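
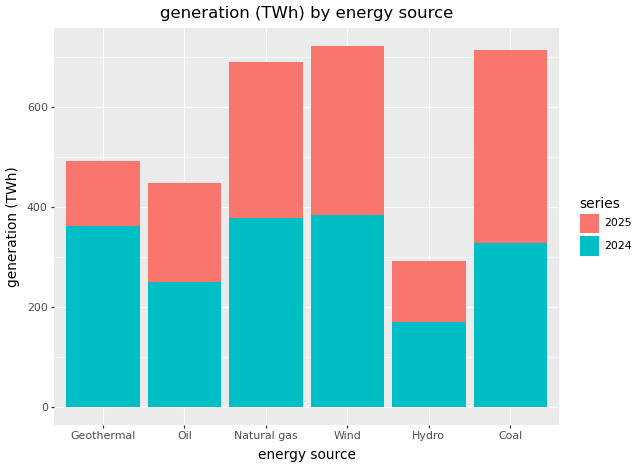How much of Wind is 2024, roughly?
2024 top ≈ 400, bottom ≈ 0; segment ≈ 400.

≈ 400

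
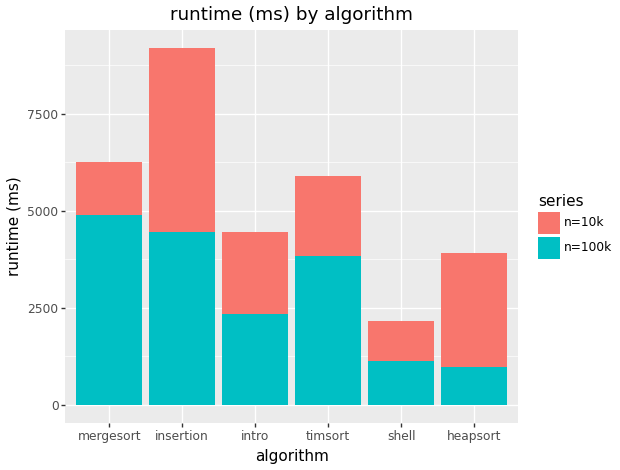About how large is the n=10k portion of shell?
n=10k top ≈ 2000, bottom ≈ 1000; segment ≈ 1000.

≈ 1000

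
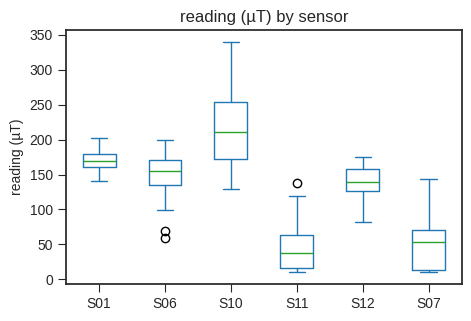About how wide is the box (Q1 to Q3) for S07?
≈ 60

Q3 ≈ 80, Q1 ≈ 20; IQR ≈ 60.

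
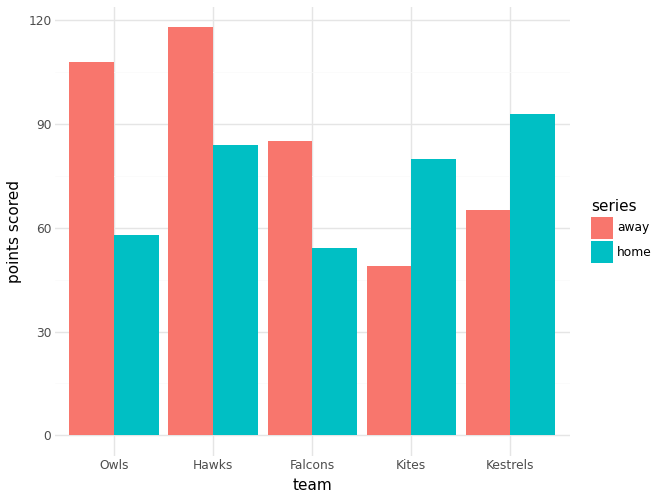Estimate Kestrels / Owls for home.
≈ 1.5×

Kestrels ≈ 90, Owls ≈ 60; 90/60 ≈ 1.5.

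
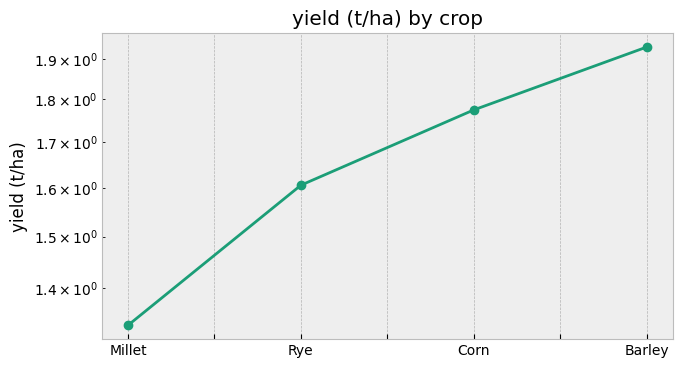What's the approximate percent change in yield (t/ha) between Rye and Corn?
≈ +12.5%

Rye ≈ 1.60, Corn ≈ 1.80; (1.80 − 1.60) / 1.60 ≈ +12.5%.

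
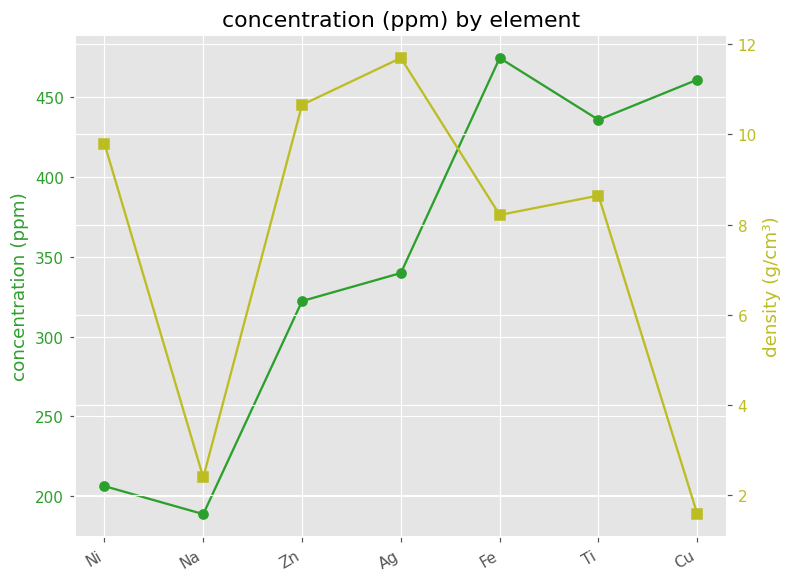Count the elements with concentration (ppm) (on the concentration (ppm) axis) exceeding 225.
5

Above 225: Zn, Ag, Fe, Ti, Cu.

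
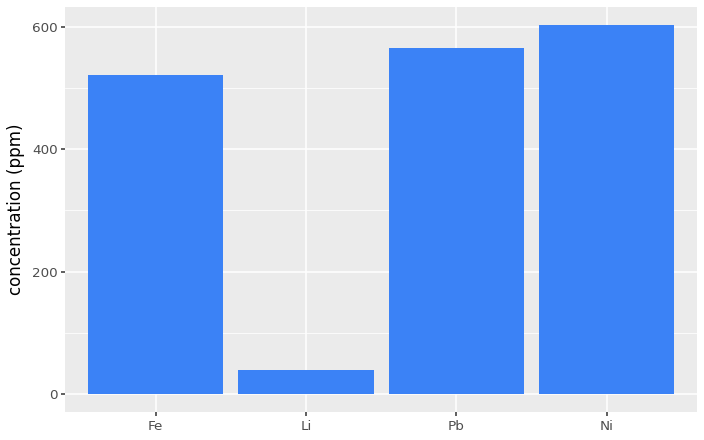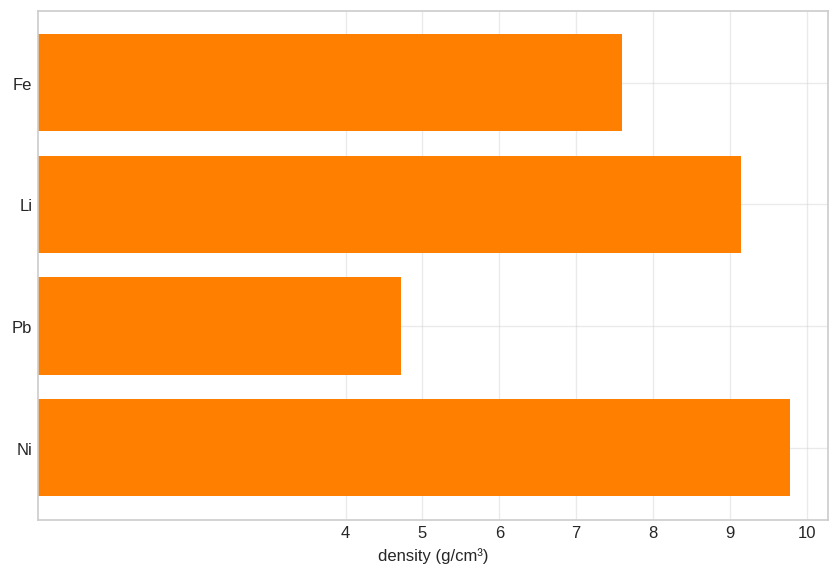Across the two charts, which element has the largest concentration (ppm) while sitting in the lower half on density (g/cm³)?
Chart 2 median density (g/cm³) ≈ 8; below-median elements: Fe, Pb. Among those, Pb has the highest concentration (ppm) (≈ 600).

Pb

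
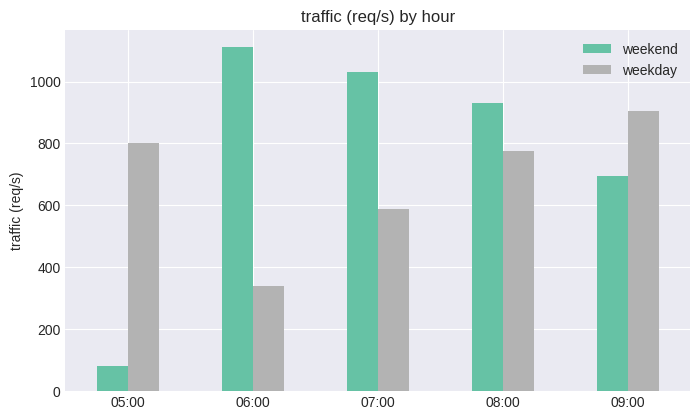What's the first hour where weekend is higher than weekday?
06:00

05:00: weekend ≈ 100 vs weekday ≈ 800 (not yet); 06:00: weekend ≈ 1100 vs weekday ≈ 300 (first crossover).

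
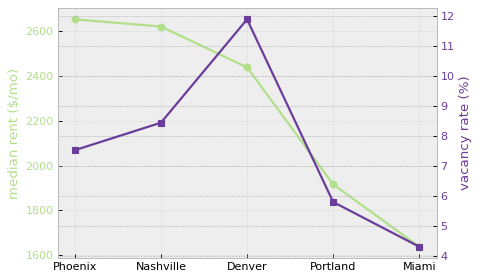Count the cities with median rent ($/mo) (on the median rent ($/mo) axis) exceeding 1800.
4

Above 1800: Phoenix, Nashville, Denver, Portland.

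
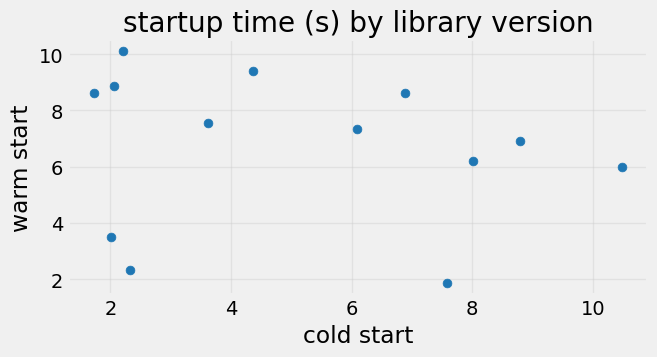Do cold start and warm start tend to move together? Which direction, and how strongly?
Points are roughly uncorrelated; weak (|r| ≈ 0.2).

no clear correlation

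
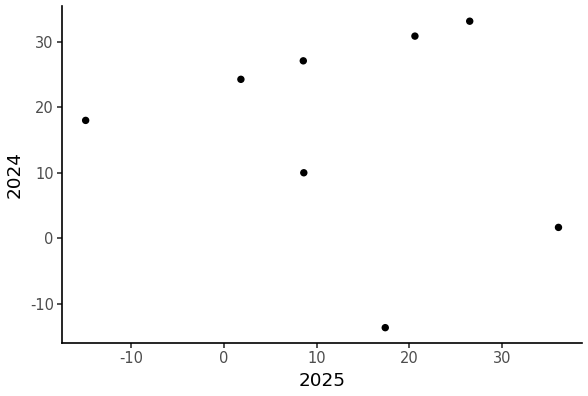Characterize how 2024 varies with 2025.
no clear correlation

Points are roughly uncorrelated; weak (|r| ≈ 0.2).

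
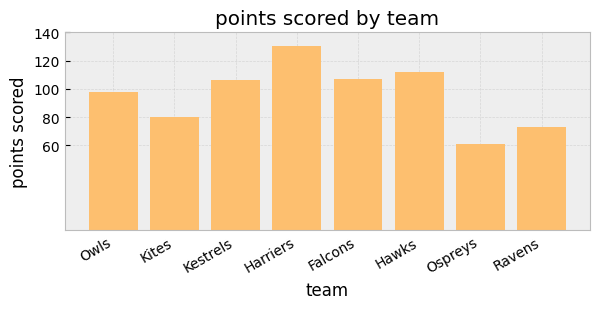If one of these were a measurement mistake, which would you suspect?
Ospreys ≈ 60; the rest sit between ≈ 80 and ≈ 120.

Ospreys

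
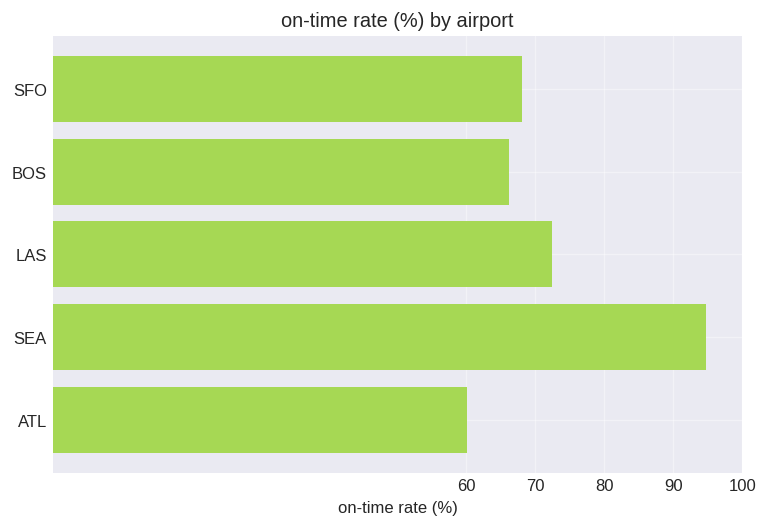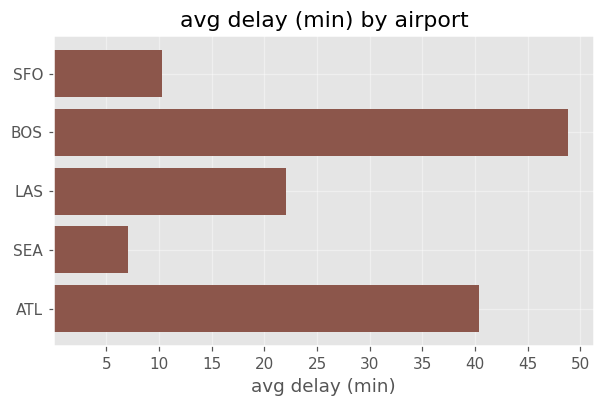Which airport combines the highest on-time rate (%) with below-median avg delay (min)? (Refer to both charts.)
SEA

Chart 2 median avg delay (min) ≈ 20; below-median airports: SFO, SEA. Among those, SEA has the highest on-time rate (%) (≈ 90).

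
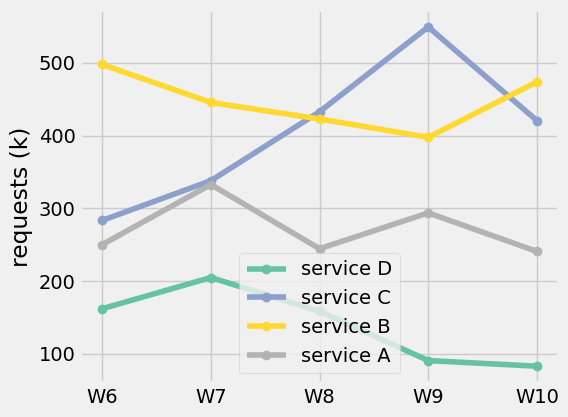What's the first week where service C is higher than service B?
W7: service C ≈ 350 vs service B ≈ 450 (not yet); W8: service C ≈ 450 vs service B ≈ 400 (first crossover).

W8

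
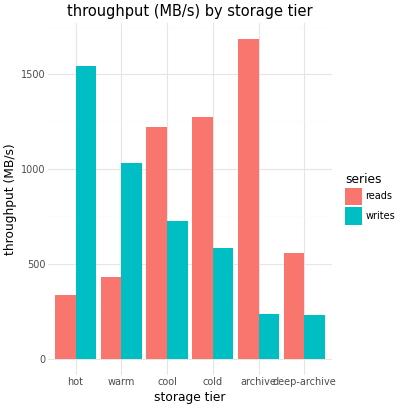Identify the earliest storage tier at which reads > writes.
cool

warm: reads ≈ 400 vs writes ≈ 1000 (not yet); cool: reads ≈ 1200 vs writes ≈ 800 (first crossover).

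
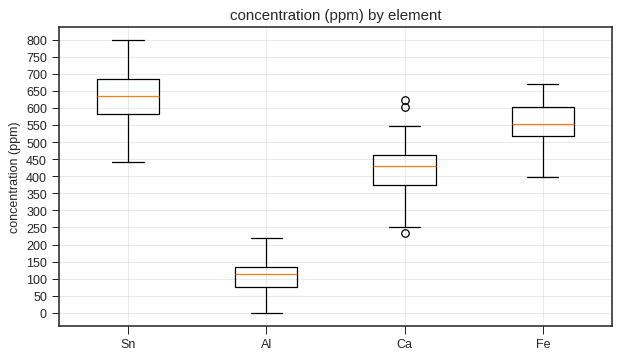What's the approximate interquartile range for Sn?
Q3 ≈ 700, Q1 ≈ 600; IQR ≈ 100.

≈ 100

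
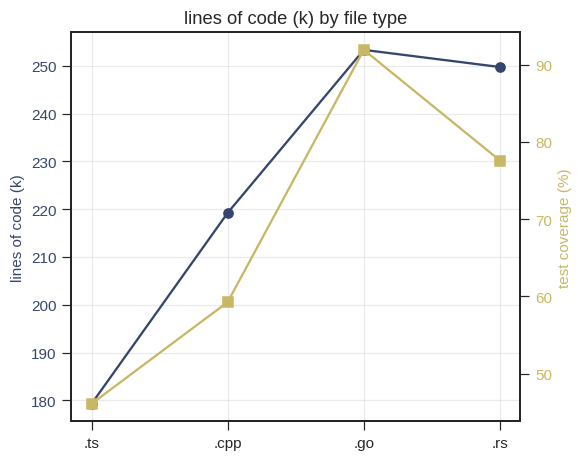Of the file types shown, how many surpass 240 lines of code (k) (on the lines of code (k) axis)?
2

Above 240: .go, .rs.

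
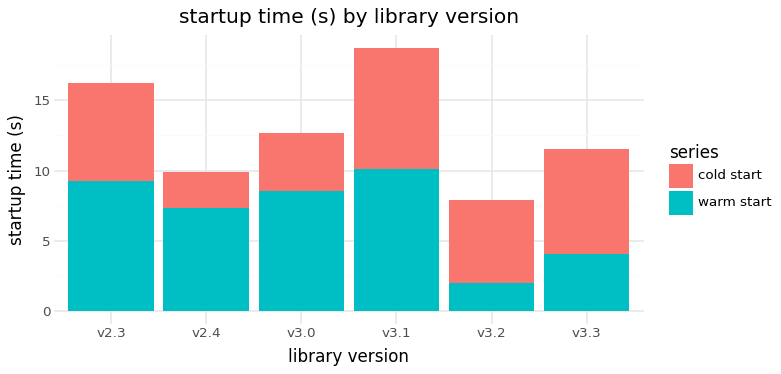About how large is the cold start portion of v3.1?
≈ 8

cold start top ≈ 18, bottom ≈ 10; segment ≈ 8.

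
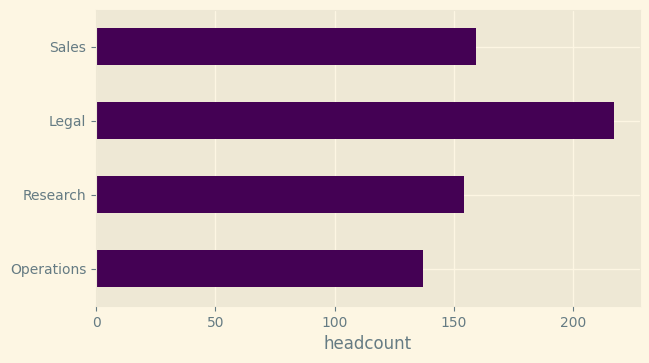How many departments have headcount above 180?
Above 180: Legal.

1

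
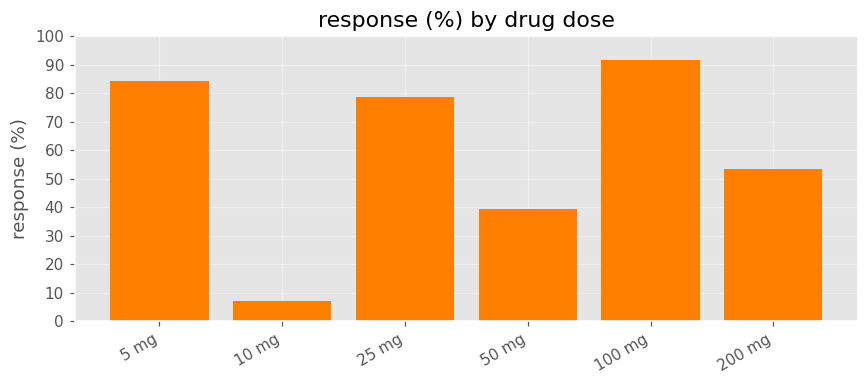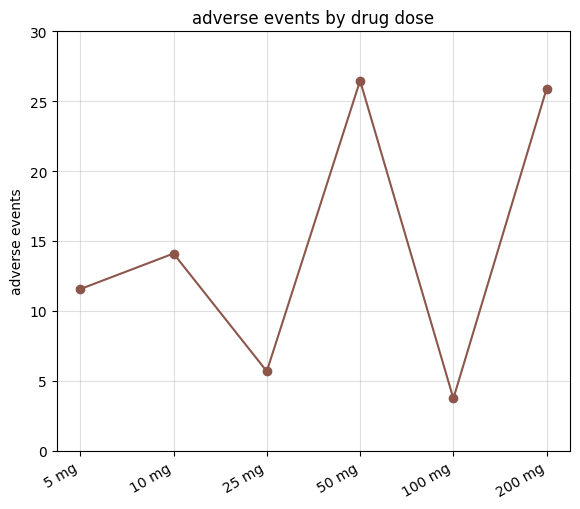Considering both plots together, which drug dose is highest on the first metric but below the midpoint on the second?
Chart 2 median adverse events ≈ 15; below-median drug doses: 5 mg, 25 mg, 100 mg. Among those, 100 mg has the highest response (%) (≈ 90).

100 mg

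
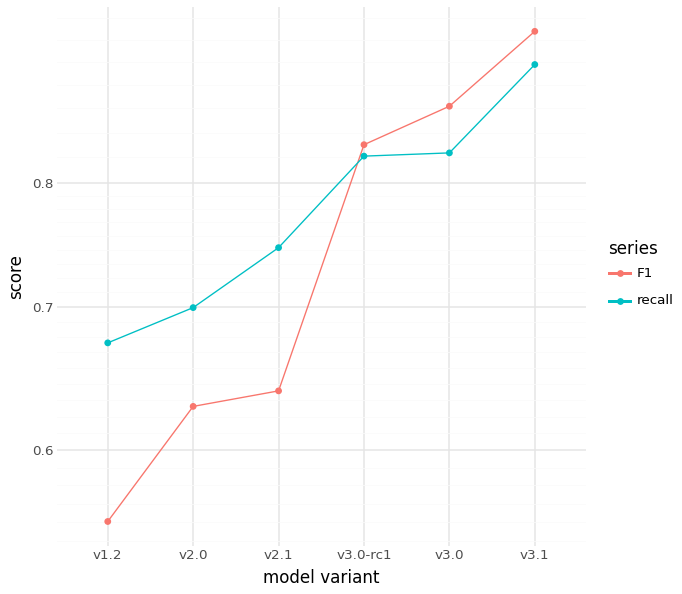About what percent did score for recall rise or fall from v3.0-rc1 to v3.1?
≈ +12.5%

v3.0-rc1 ≈ 0.80, v3.1 ≈ 0.90; (0.90 − 0.80) / 0.80 ≈ +12.5%.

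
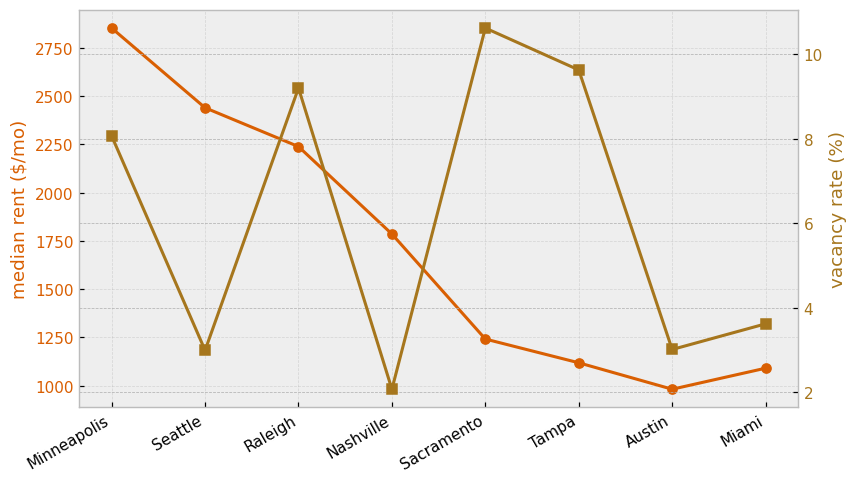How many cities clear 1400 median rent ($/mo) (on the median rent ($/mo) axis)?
4

Above 1400: Minneapolis, Seattle, Raleigh, Nashville.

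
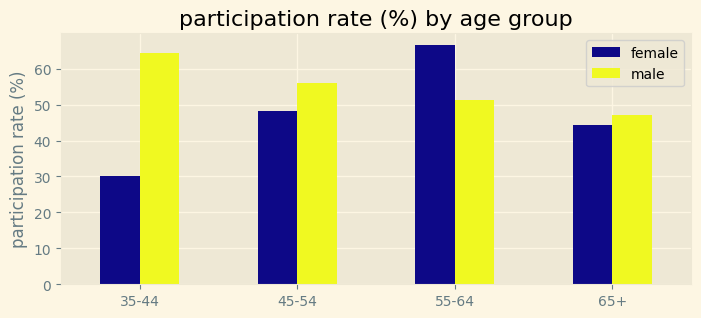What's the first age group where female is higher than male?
45-54: female ≈ 50 vs male ≈ 60 (not yet); 55-64: female ≈ 70 vs male ≈ 50 (first crossover).

55-64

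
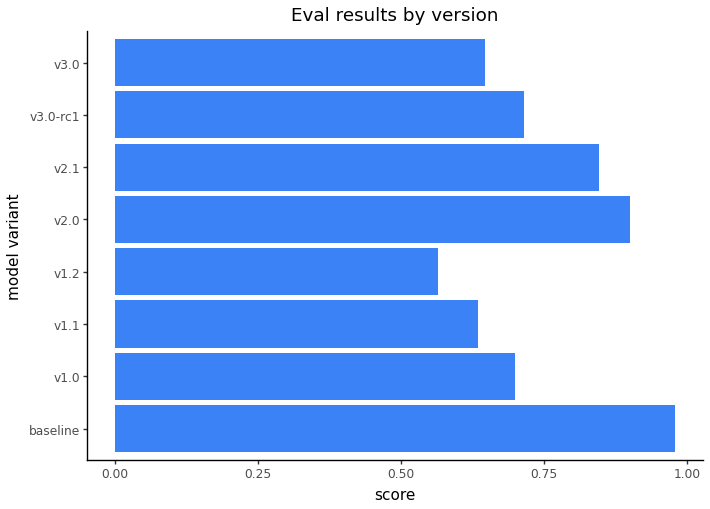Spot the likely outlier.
baseline ≈ 1.0; the rest sit between ≈ 0.6 and ≈ 0.9.

baseline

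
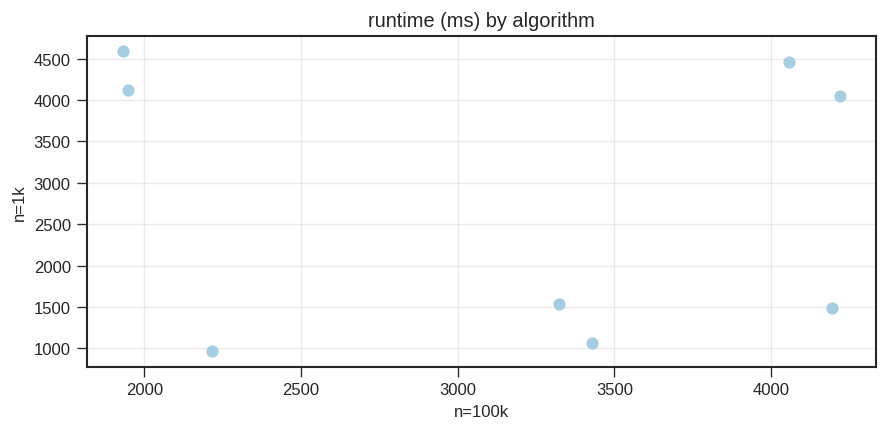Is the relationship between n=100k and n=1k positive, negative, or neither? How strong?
Points are roughly uncorrelated; weak (|r| ≈ 0.1).

no clear correlation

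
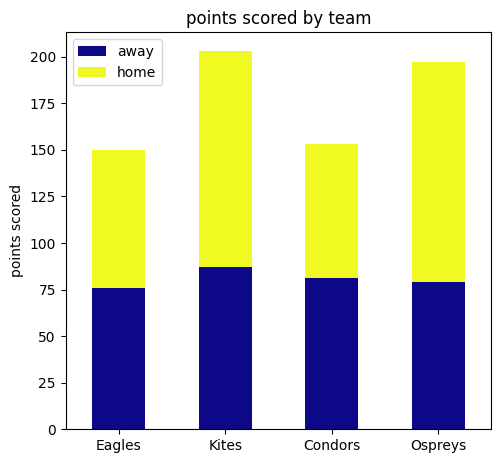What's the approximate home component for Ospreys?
home top ≈ 200, bottom ≈ 80; segment ≈ 120.

≈ 120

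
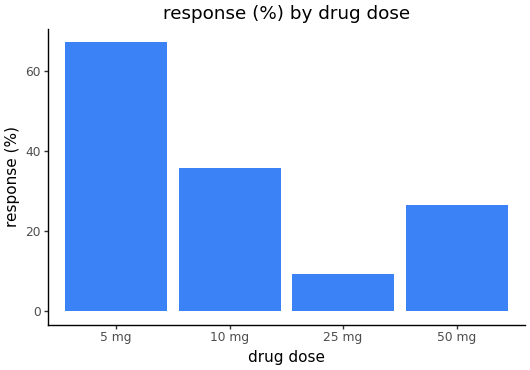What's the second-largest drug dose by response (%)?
Top 3: 5 mg ≈ 70, 10 mg ≈ 40, 50 mg ≈ 30.

10 mg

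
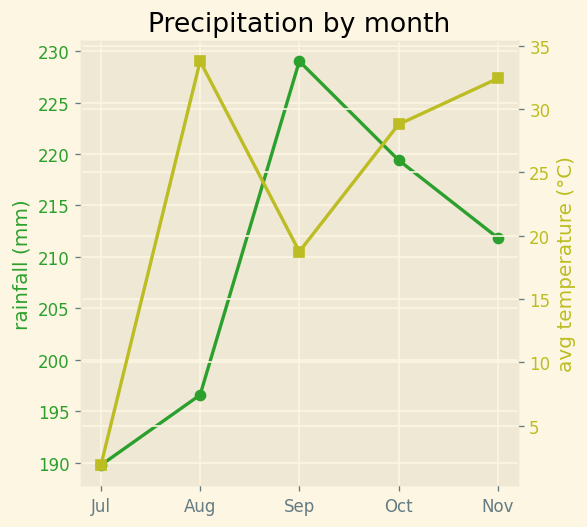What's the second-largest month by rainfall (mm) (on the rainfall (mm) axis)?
Top 3 (on the rainfall (mm) axis): Sep ≈ 230, Oct ≈ 220, Nov ≈ 210.

Oct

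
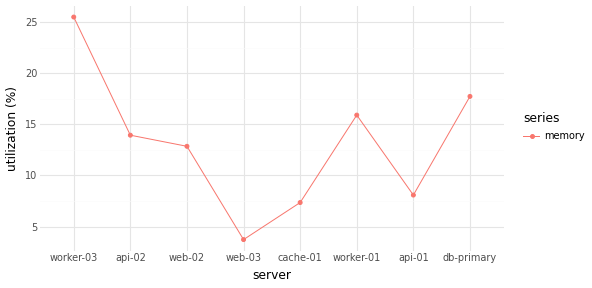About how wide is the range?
Max worker-03 ≈ 26, min web-03 ≈ 4; range ≈ 22.

≈ 22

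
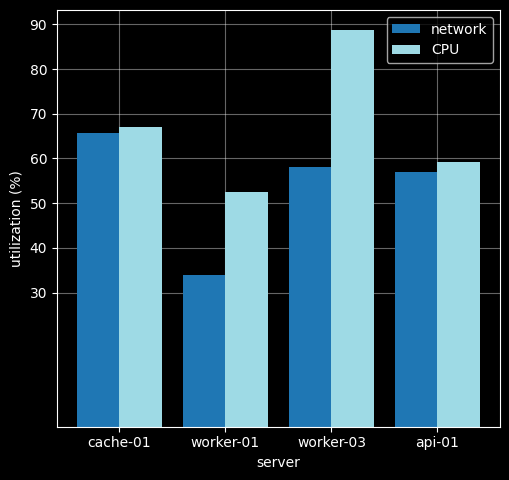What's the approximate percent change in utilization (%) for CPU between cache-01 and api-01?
≈ -14.3%

cache-01 ≈ 70, api-01 ≈ 60; (60 − 70) / 70 ≈ -14.3%.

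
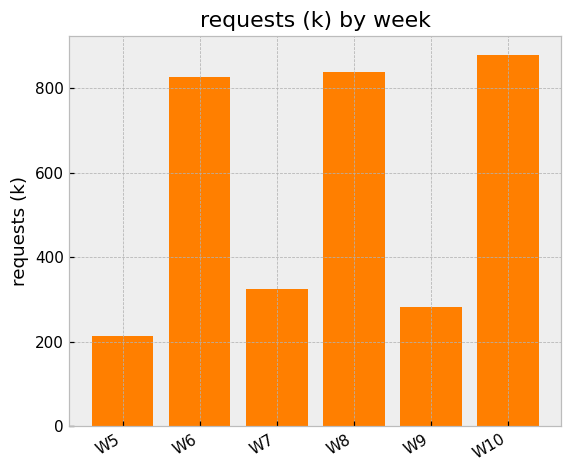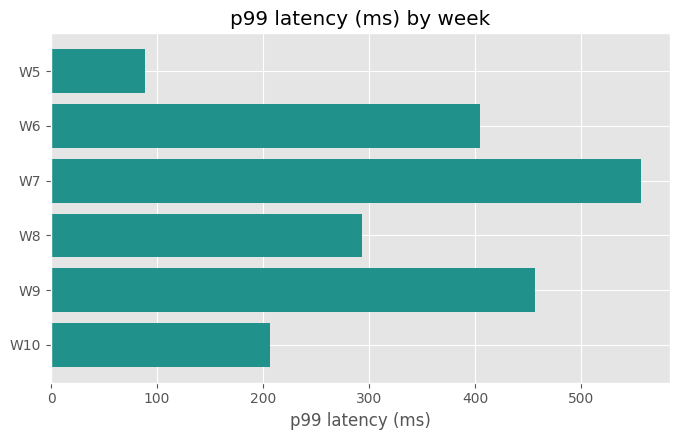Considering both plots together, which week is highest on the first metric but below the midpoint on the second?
W10

Chart 2 median p99 latency (ms) ≈ 300; below-median weeks: W5, W8, W10. Among those, W10 has the highest requests (k) (≈ 900).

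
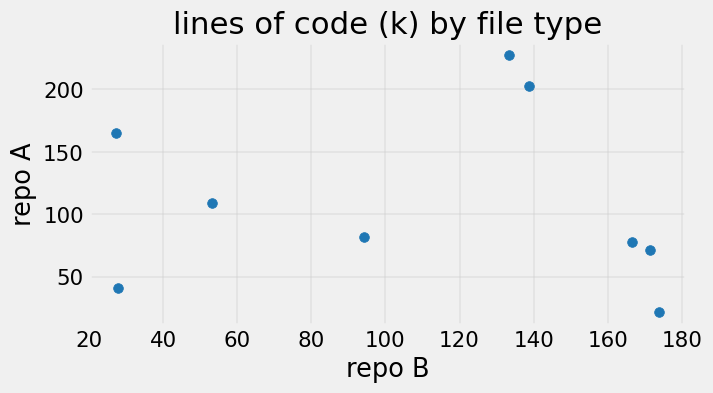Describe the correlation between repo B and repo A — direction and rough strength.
no clear correlation

Points are roughly uncorrelated; weak (|r| ≈ 0.1).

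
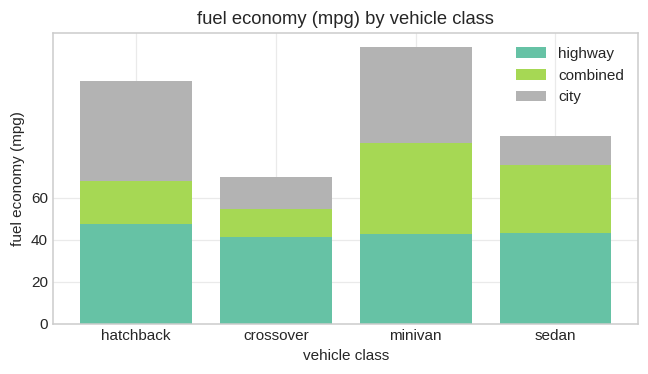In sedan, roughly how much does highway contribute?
≈ 40

highway top ≈ 40, bottom ≈ 0; segment ≈ 40.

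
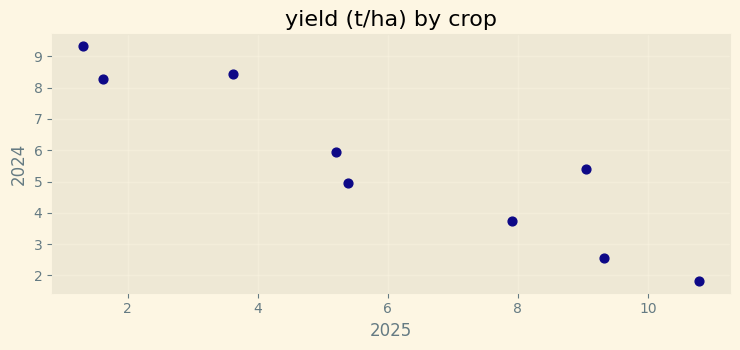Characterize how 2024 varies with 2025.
Points are negatively correlated; strong (|r| ≈ 0.9).

negative, strong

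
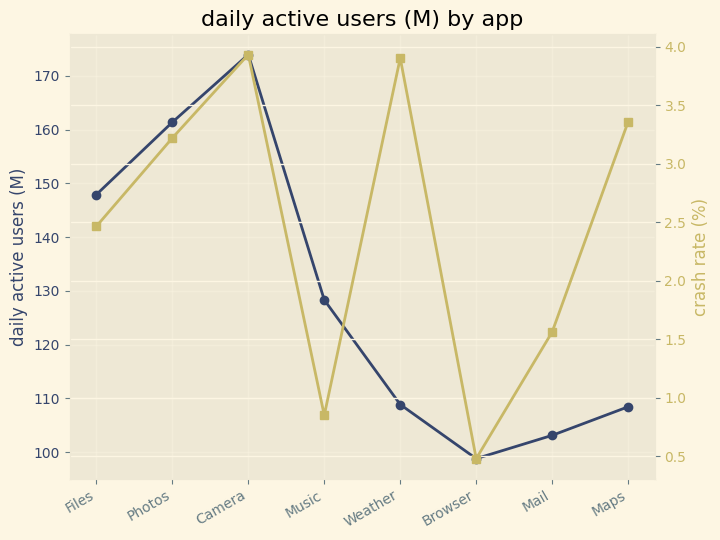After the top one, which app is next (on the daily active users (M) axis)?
Top 3 (on the daily active users (M) axis): Camera ≈ 170, Photos ≈ 160, Files ≈ 150.

Photos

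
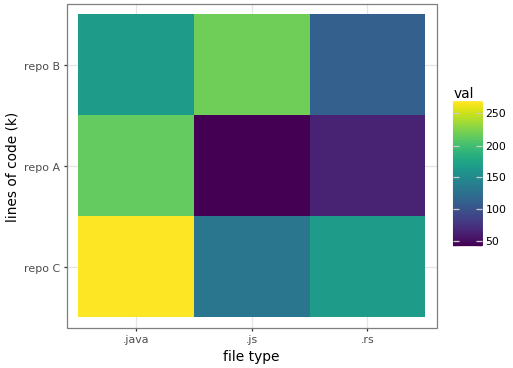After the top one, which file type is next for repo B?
.java

Top 3 for repo B: .js ≈ 220, .java ≈ 160, .rs ≈ 120.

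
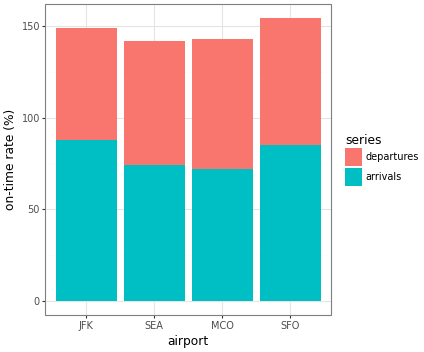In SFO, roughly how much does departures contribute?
departures top ≈ 160, bottom ≈ 80; segment ≈ 80.

≈ 80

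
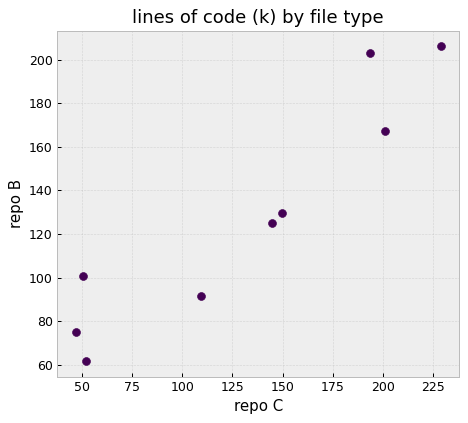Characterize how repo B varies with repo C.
positive, strong

Points are positively correlated; strong (|r| ≈ 0.9).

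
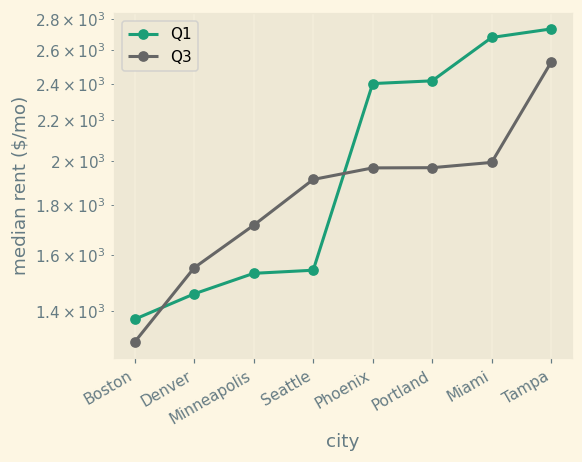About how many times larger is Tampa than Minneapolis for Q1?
≈ 1.75×

Tampa ≈ 2800, Minneapolis ≈ 1600; 2800/1600 ≈ 1.75.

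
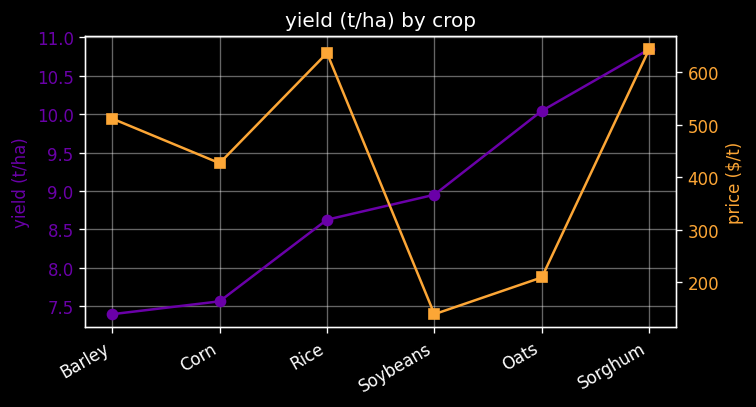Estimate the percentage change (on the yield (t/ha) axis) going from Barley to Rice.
≈ +13.3%

Barley ≈ 7.5, Rice ≈ 8.5; (8.5 − 7.5) / 7.5 ≈ +13.3%.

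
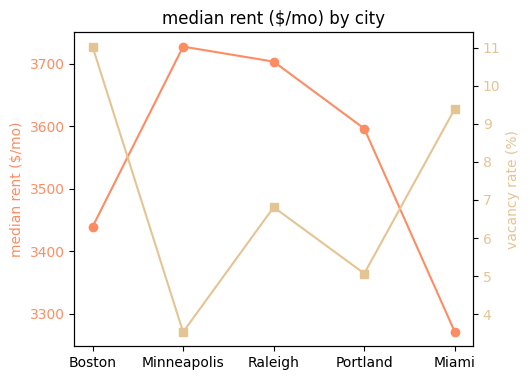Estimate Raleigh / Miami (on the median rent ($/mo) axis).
Raleigh ≈ 3700, Miami ≈ 3250; 3700/3250 ≈ 1.14.

≈ 1.14×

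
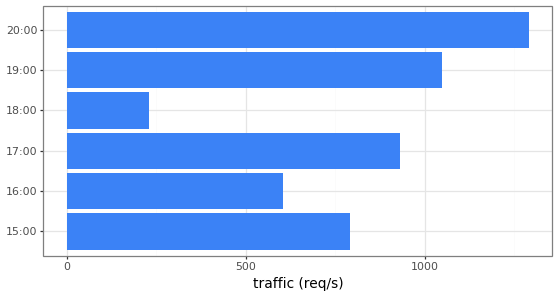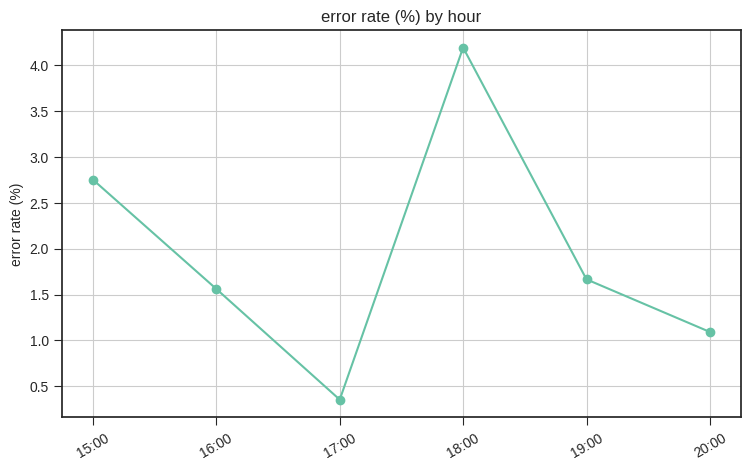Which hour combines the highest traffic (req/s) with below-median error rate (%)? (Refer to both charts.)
20:00

Chart 2 median error rate (%) ≈ 1.5; below-median hours: 16:00, 17:00, 20:00. Among those, 20:00 has the highest traffic (req/s) (≈ 1200).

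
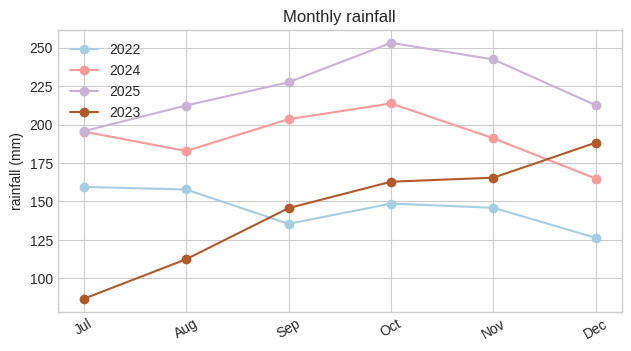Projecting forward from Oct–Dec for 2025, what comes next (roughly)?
≈ 200

Last three: 260, 240, 220 → slope ≈ -20/step → next ≈ 200.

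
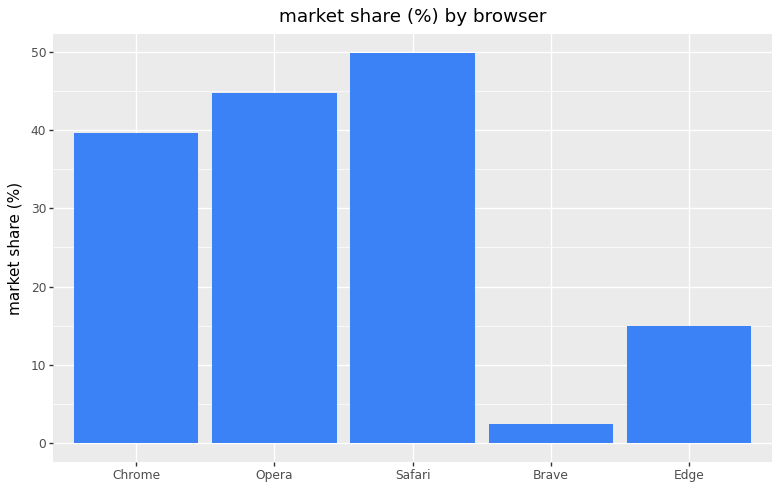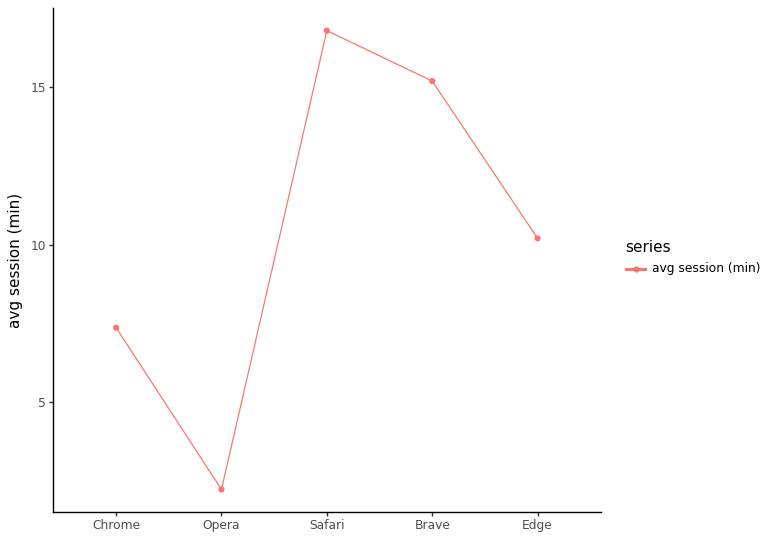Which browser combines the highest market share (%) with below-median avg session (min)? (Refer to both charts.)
Opera

Chart 2 median avg session (min) ≈ 10; below-median browsers: Chrome, Opera. Among those, Opera has the highest market share (%) (≈ 45).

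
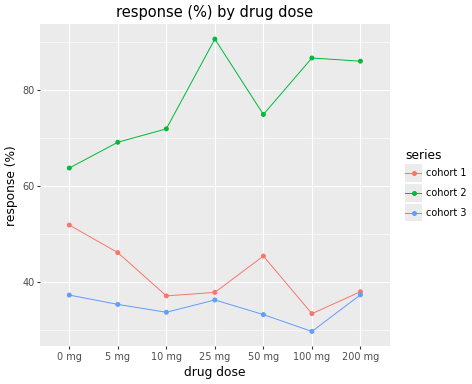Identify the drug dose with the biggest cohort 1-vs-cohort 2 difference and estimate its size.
100 mg: cohort 1 ≈ 30, cohort 2 ≈ 90 → gap ≈ 60. Next-largest (25 mg) is only ≈ 50.

100 mg, ≈ 60 %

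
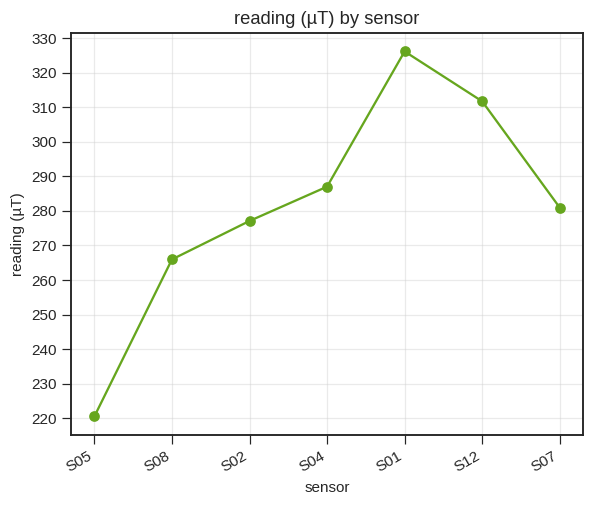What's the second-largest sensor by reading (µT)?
S12

Top 3: S01 ≈ 330, S12 ≈ 310, S04 ≈ 290.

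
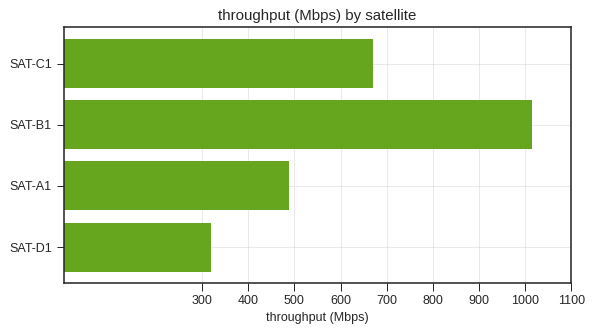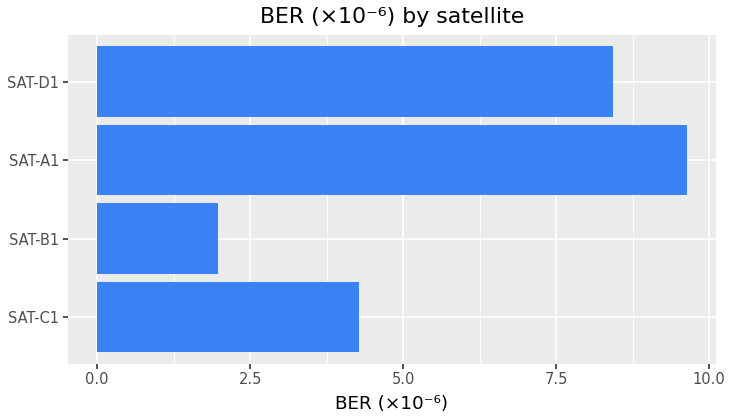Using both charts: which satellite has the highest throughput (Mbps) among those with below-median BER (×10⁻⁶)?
Chart 2 median BER (×10⁻⁶) ≈ 6; below-median satellites: SAT-C1, SAT-B1. Among those, SAT-B1 has the highest throughput (Mbps) (≈ 1000).

SAT-B1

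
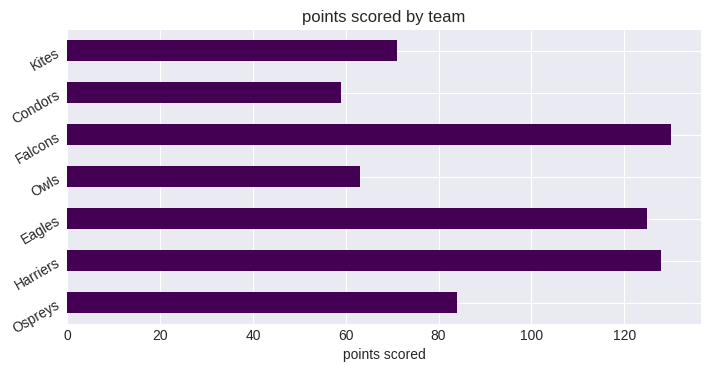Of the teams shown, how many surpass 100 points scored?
Above 100: Harriers, Eagles, Falcons.

3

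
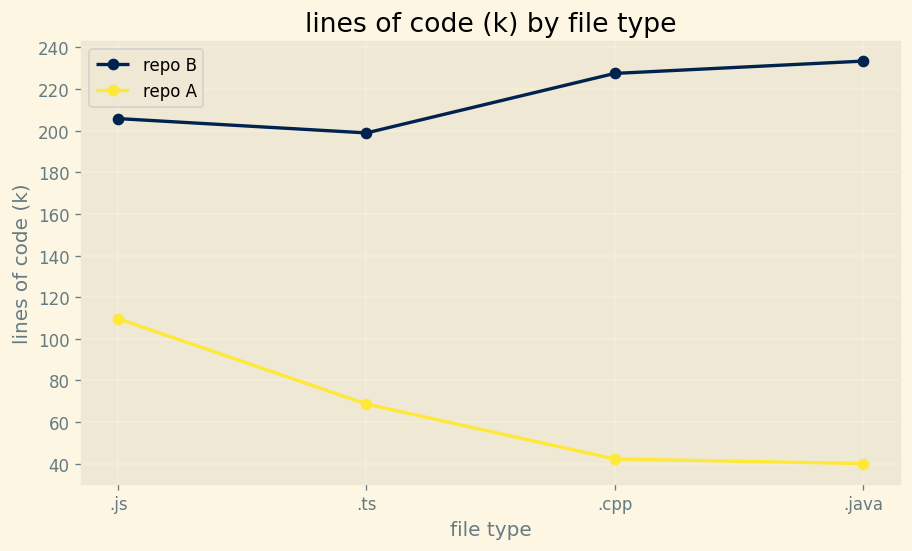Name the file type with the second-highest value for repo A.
.ts

Top 3 for repo A: .js ≈ 100, .ts ≈ 60, .cpp ≈ 40.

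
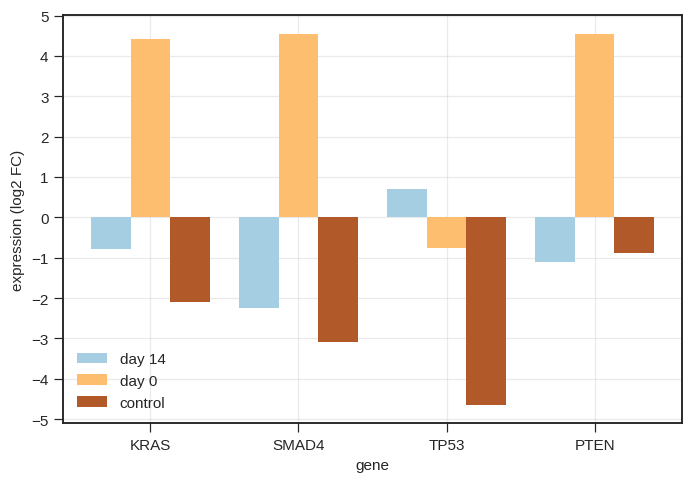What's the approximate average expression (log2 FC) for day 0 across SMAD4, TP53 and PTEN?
≈ 3

(5 + -1 + 5) / 3 ≈ 3.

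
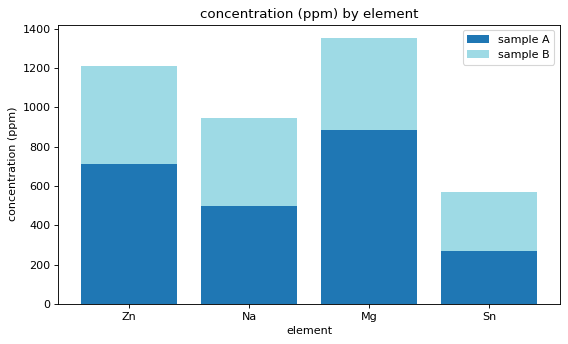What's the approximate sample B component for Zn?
sample B top ≈ 1200, bottom ≈ 800; segment ≈ 400.

≈ 400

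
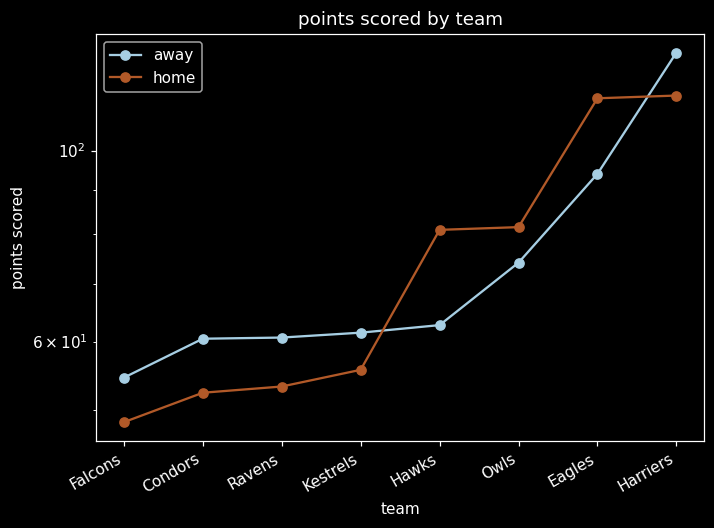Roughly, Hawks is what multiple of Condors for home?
Hawks ≈ 80, Condors ≈ 50; 80/50 ≈ 1.6.

≈ 1.6×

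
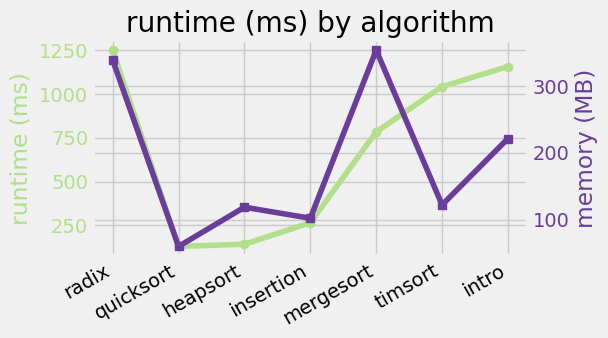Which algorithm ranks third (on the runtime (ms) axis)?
timsort

Top 4 (on the runtime (ms) axis): radix ≈ 1300, intro ≈ 1200, timsort ≈ 1000, mergesort ≈ 800.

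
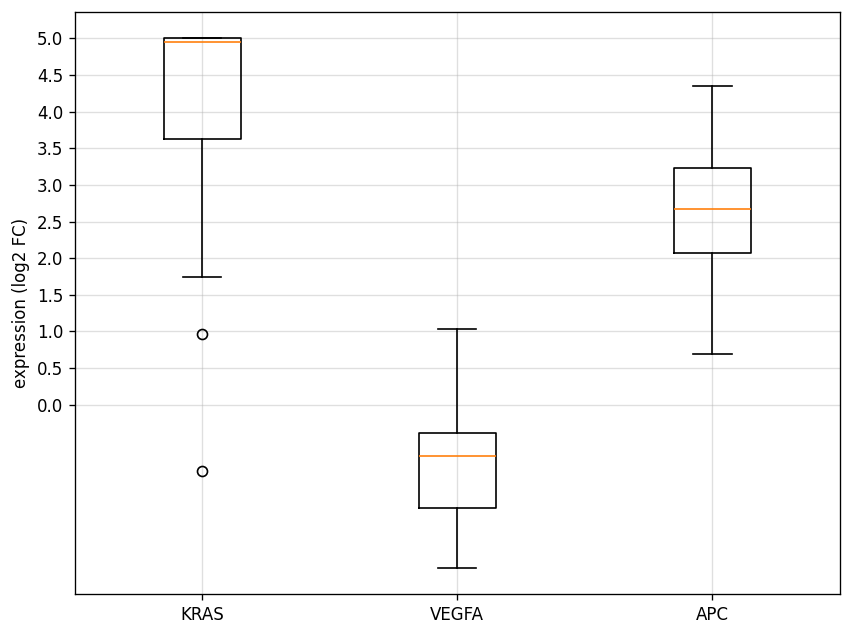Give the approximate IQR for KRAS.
Q3 ≈ 5.0, Q1 ≈ 3.5; IQR ≈ 1.5.

≈ 1.5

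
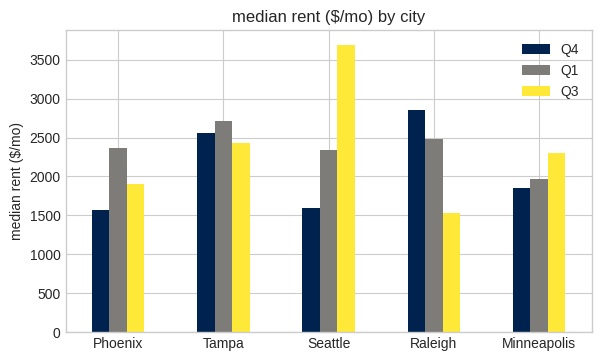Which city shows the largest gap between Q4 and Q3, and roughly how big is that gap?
Seattle: Q4 ≈ 1500, Q3 ≈ 3500 → gap ≈ 2000. Next-largest (Raleigh) is only ≈ 1500.

Seattle, ≈ 2000 $/mo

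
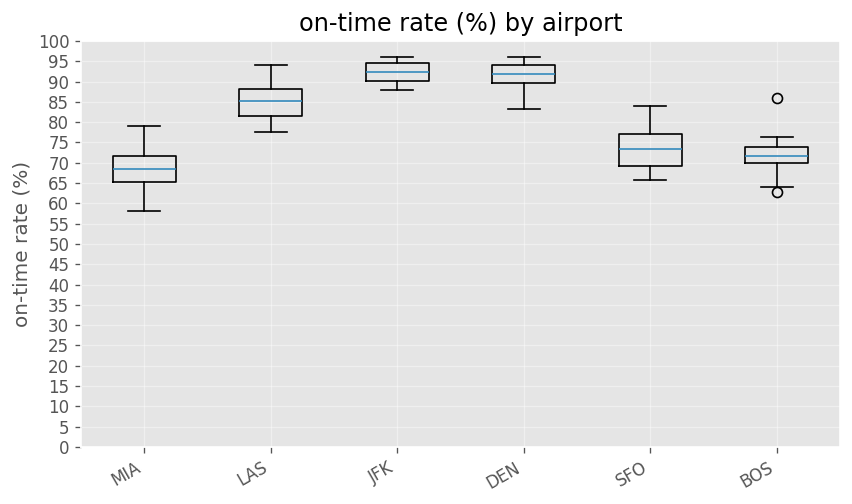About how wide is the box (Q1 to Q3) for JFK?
≈ 5

Q3 ≈ 95, Q1 ≈ 90; IQR ≈ 5.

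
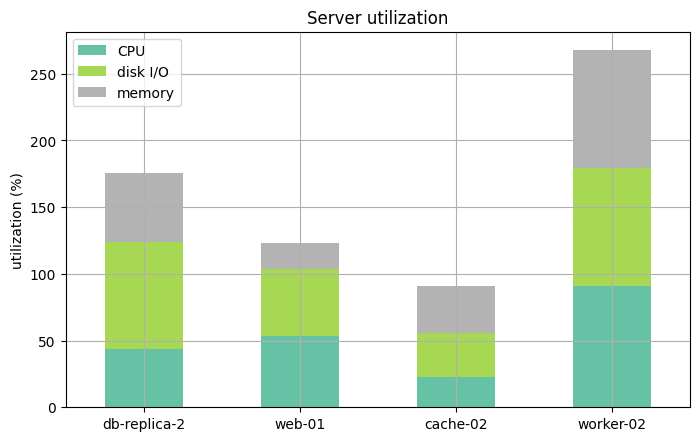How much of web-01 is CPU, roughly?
≈ 50

CPU top ≈ 50, bottom ≈ 0; segment ≈ 50.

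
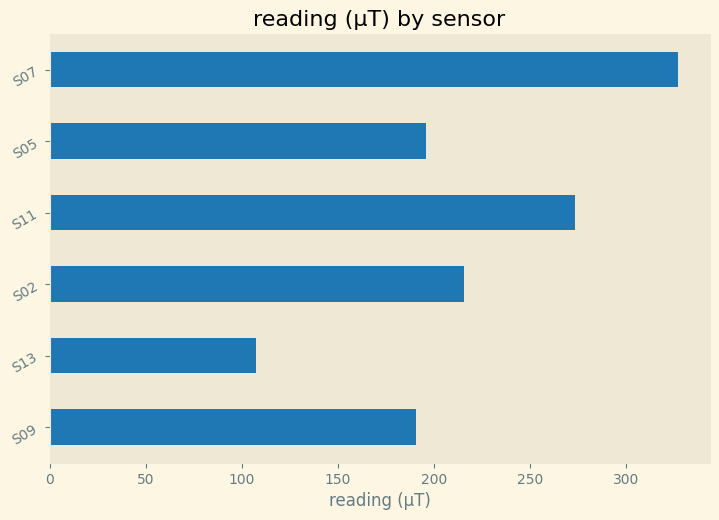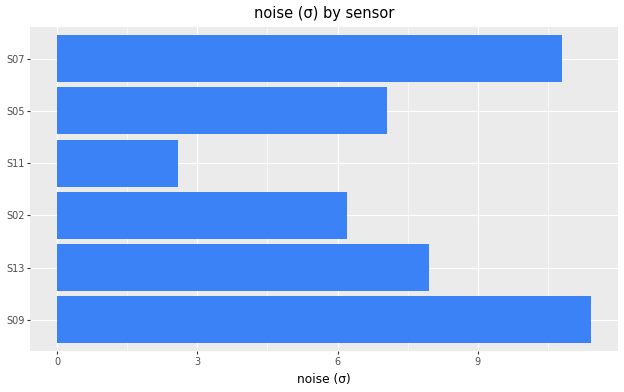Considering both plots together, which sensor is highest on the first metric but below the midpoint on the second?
S11

Chart 2 median noise (σ) ≈ 8; below-median sensors: S02, S11, S05. Among those, S11 has the highest reading (µT) (≈ 250).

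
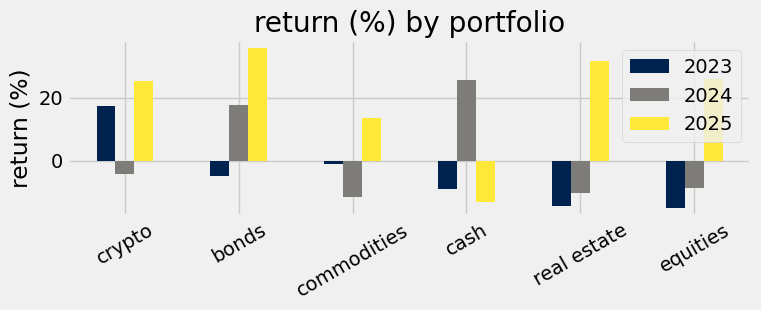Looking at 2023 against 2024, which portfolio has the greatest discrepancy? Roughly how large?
cash: 2023 ≈ -10, 2024 ≈ 25 → gap ≈ 35. Next-largest (bonds) is only ≈ 25.

cash, ≈ 35 %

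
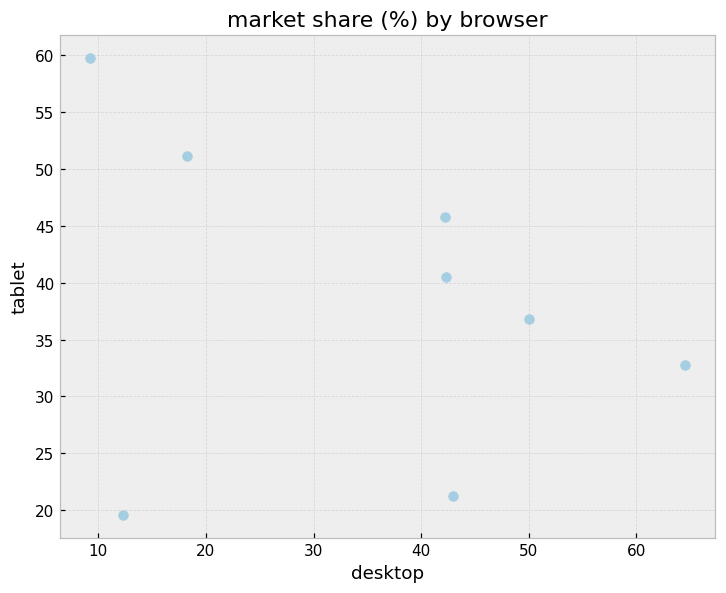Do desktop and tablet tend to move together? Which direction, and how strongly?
negative, weak

Points are negatively correlated; weak (|r| ≈ 0.3).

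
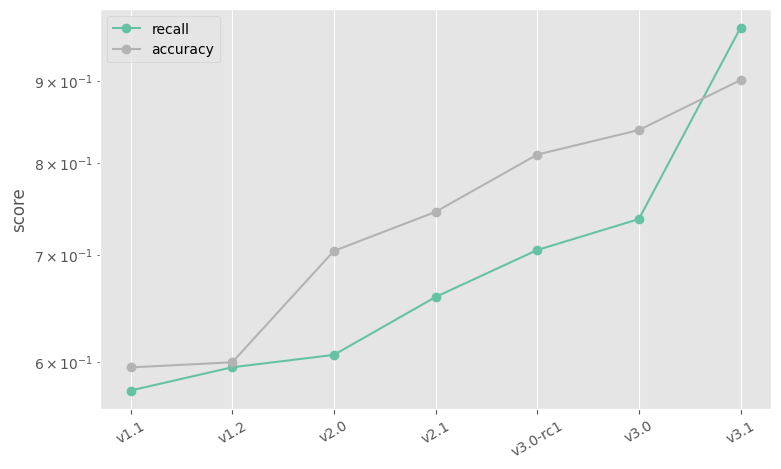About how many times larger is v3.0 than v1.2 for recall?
≈ 1.25×

v3.0 ≈ 0.75, v1.2 ≈ 0.60; 0.75/0.60 ≈ 1.25.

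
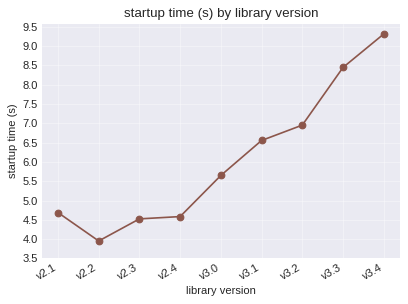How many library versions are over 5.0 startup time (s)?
5

Above 5.0: v3.0, v3.1, v3.2, v3.3, v3.4.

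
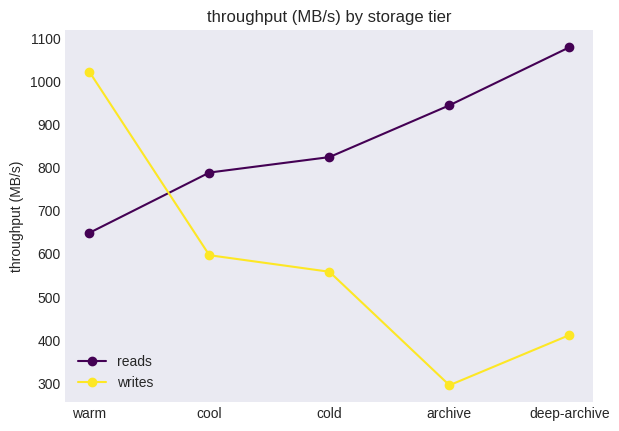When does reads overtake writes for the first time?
warm: reads ≈ 600 vs writes ≈ 1000 (not yet); cool: reads ≈ 800 vs writes ≈ 600 (first crossover).

cool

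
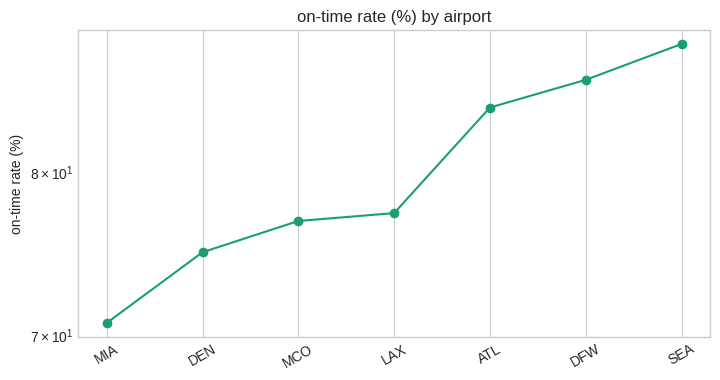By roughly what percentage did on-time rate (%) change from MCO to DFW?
≈ +13.2%

MCO ≈ 76, DFW ≈ 86; (86 − 76) / 76 ≈ +13.2%.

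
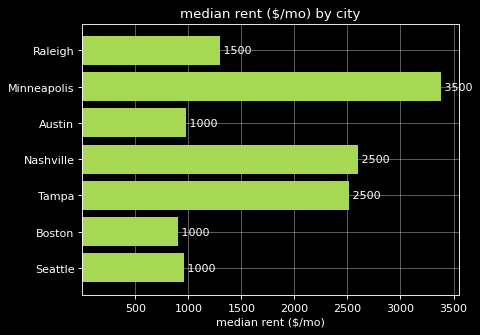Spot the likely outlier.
Minneapolis ≈ 3500; the rest sit between ≈ 1000 and ≈ 2500.

Minneapolis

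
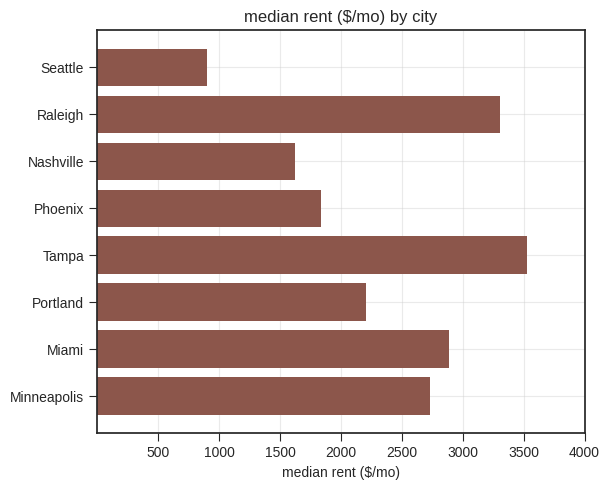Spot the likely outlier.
Seattle ≈ 1000; the rest sit between ≈ 1500 and ≈ 3500.

Seattle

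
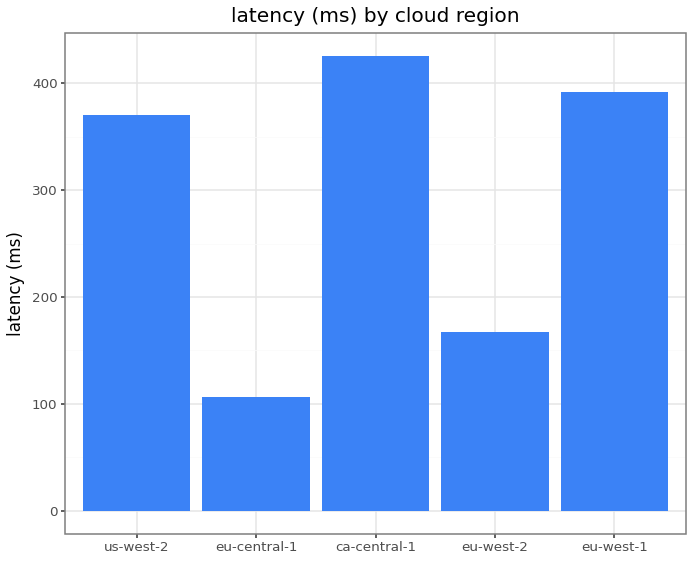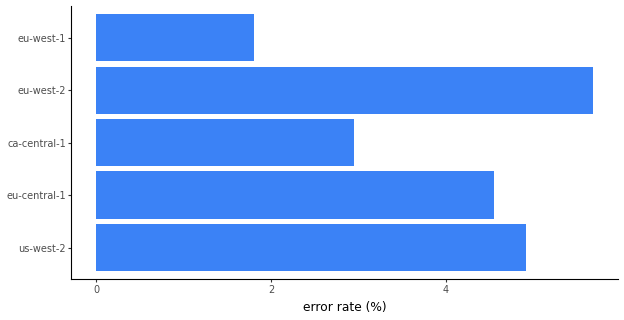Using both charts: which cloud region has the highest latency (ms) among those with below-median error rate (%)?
ca-central-1

Chart 2 median error rate (%) ≈ 5; below-median cloud regions: ca-central-1, eu-west-1. Among those, ca-central-1 has the highest latency (ms) (≈ 450).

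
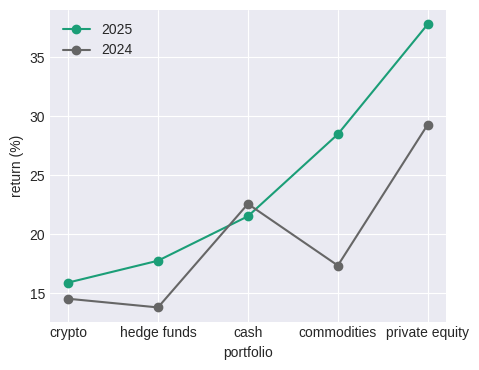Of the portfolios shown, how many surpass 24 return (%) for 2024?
1

Above 24: private equity.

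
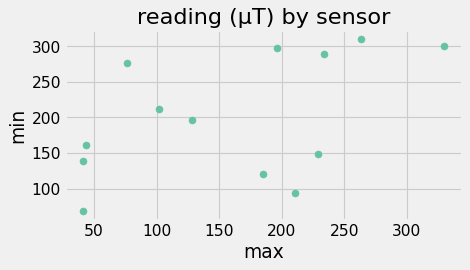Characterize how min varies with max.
positive, moderate

Points are positively correlated; moderate (|r| ≈ 0.5).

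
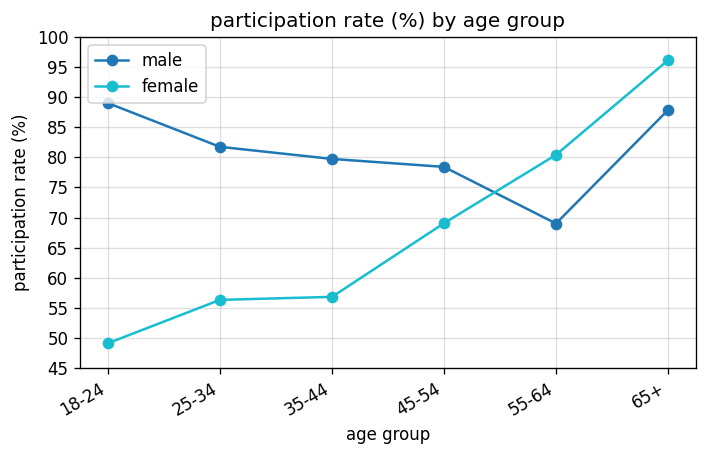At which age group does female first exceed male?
45-54: female ≈ 70 vs male ≈ 80 (not yet); 55-64: female ≈ 80 vs male ≈ 70 (first crossover).

55-64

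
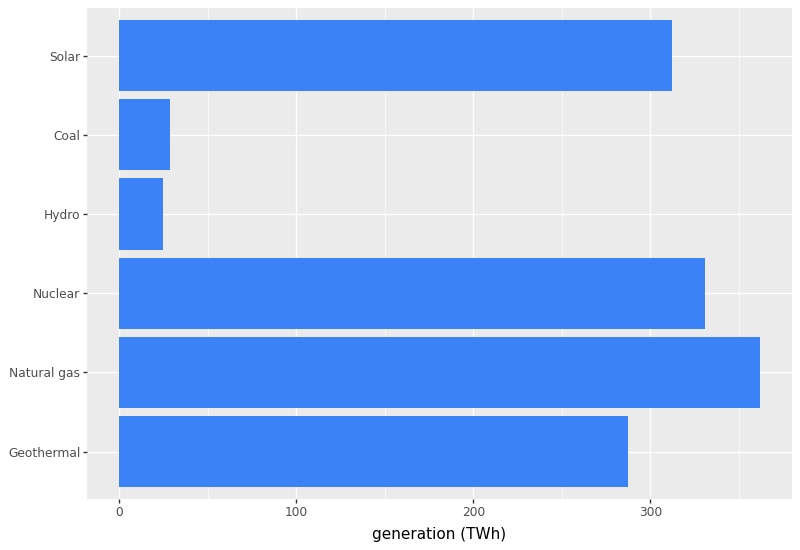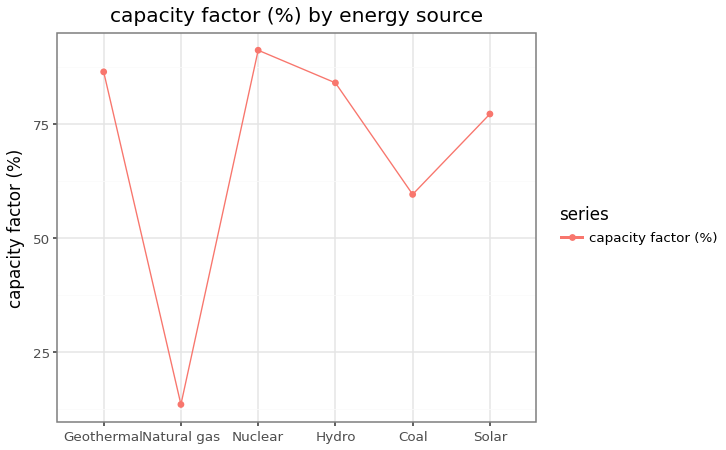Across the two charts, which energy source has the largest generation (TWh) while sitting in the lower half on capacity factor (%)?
Natural gas

Chart 2 median capacity factor (%) ≈ 80; below-median energy sources: Natural gas, Coal, Solar. Among those, Natural gas has the highest generation (TWh) (≈ 350).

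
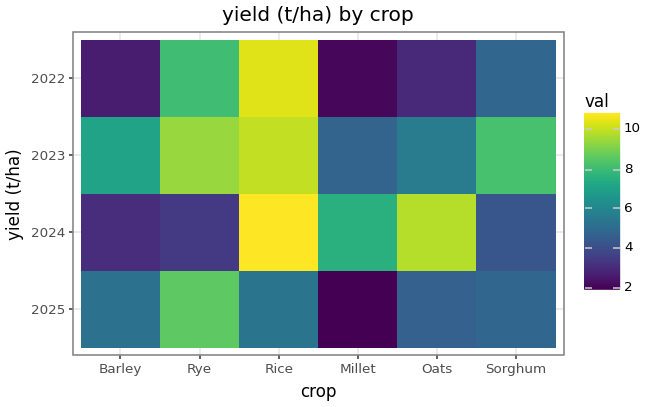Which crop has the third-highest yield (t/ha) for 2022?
Sorghum

Top 4 for 2022: Rice ≈ 10, Rye ≈ 8, Sorghum ≈ 5, Oats ≈ 3.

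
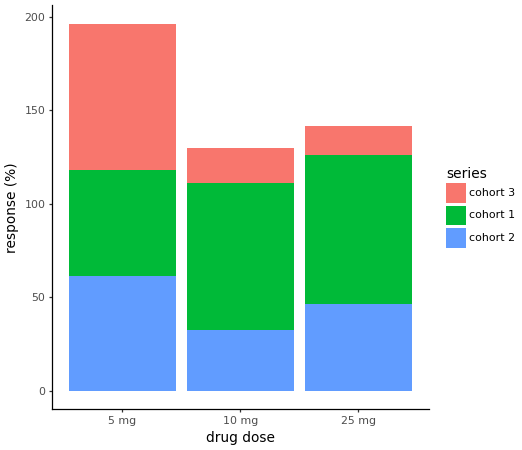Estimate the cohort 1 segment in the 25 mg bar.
≈ 80

cohort 1 top ≈ 120, bottom ≈ 40; segment ≈ 80.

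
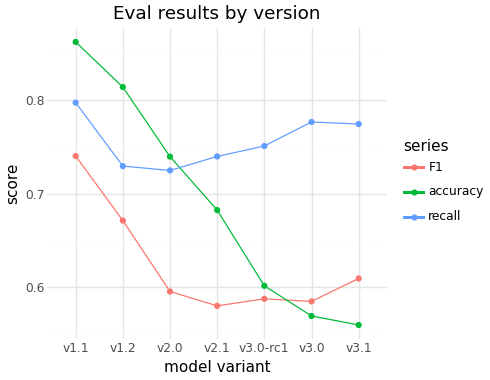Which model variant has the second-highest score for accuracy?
Top 3 for accuracy: v1.1 ≈ 0.85, v1.2 ≈ 0.80, v2.0 ≈ 0.75.

v1.2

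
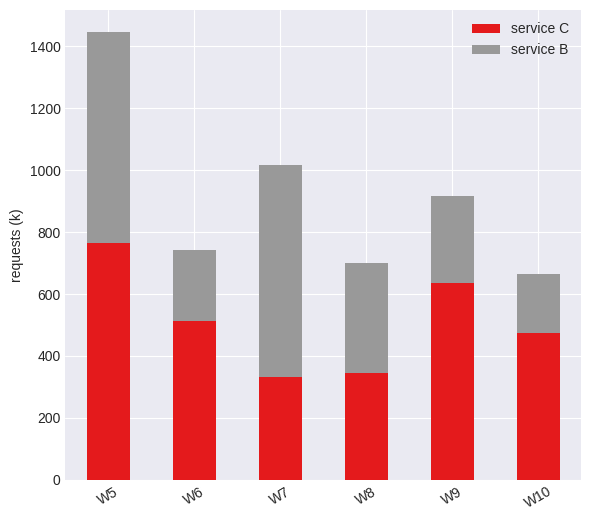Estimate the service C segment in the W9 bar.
≈ 600

service C top ≈ 600, bottom ≈ 0; segment ≈ 600.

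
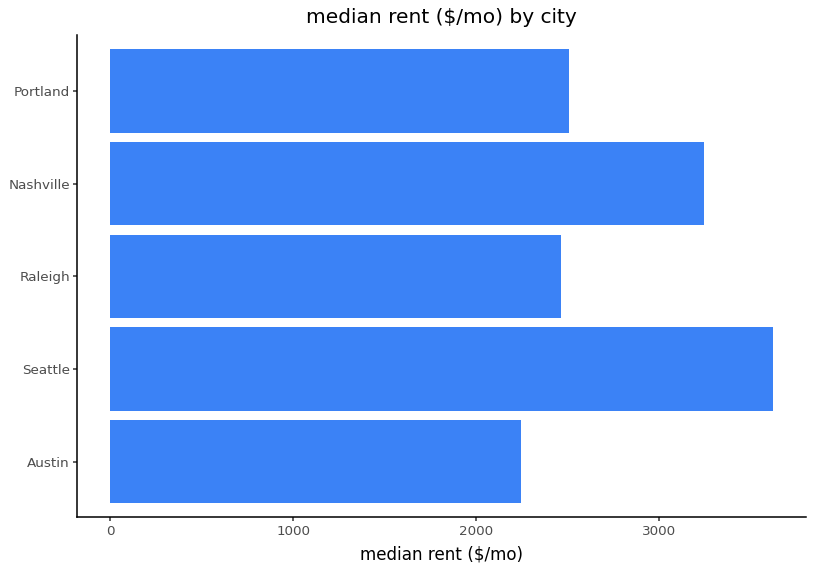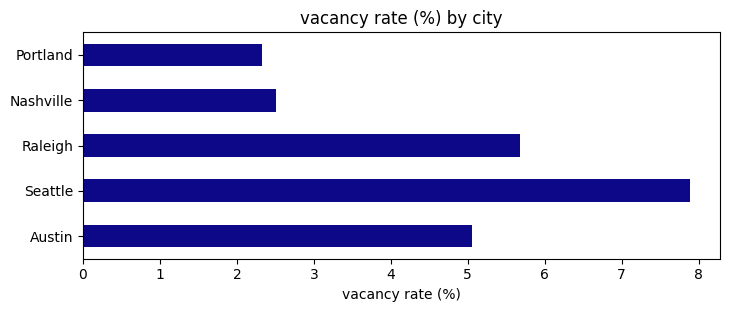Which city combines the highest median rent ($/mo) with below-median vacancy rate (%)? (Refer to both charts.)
Nashville

Chart 2 median vacancy rate (%) ≈ 5; below-median cities: Nashville, Portland. Among those, Nashville has the highest median rent ($/mo) (≈ 3500).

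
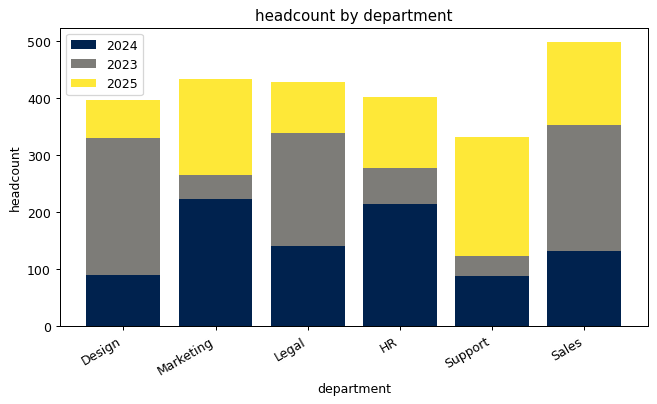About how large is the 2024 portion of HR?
2024 top ≈ 200, bottom ≈ 0; segment ≈ 200.

≈ 200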